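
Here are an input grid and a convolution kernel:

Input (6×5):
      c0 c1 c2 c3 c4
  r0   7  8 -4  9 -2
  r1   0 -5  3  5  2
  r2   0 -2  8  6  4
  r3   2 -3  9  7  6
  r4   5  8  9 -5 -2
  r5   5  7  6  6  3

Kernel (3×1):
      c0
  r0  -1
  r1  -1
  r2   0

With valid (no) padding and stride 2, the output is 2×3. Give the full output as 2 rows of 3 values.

Output[0,0]: The receptive field on the input at this output position is [7 / 0 / 0]. Elementwise product with the kernel and sum: 7·-1 + 0·-1.

-7 1 0
-2 -17 -10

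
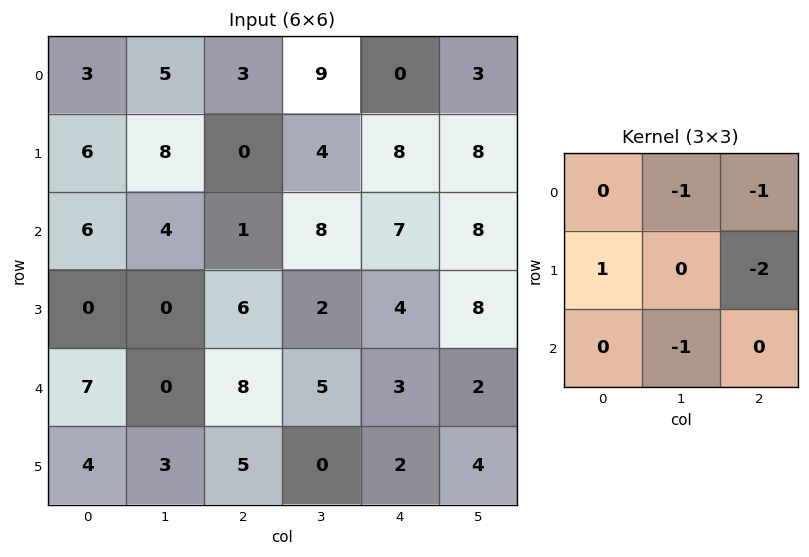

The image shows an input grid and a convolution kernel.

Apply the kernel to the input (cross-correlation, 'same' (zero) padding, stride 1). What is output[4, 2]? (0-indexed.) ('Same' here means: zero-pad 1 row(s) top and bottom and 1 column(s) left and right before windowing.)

The receptive field on the zero-padded input at this output position is [0 6 2 / 0 8 5 / 3 5 0]. Elementwise product with the kernel and sum: 6·-1 + 2·-1 + 0·1 + 5·-2 + 5·-1.

-23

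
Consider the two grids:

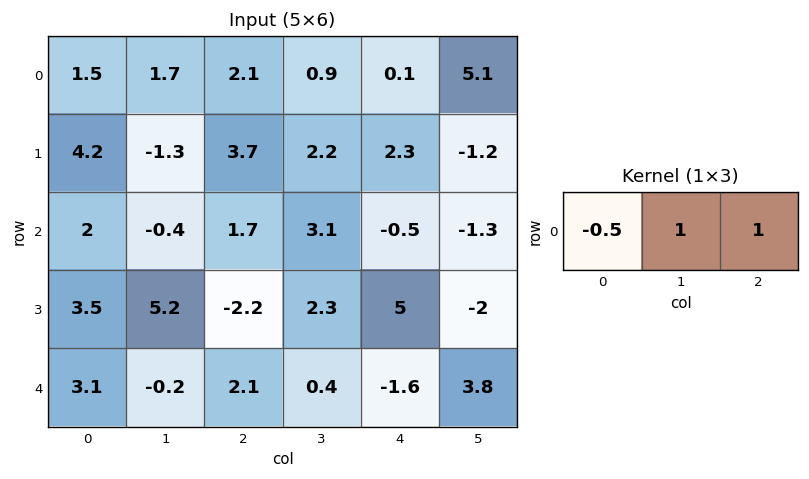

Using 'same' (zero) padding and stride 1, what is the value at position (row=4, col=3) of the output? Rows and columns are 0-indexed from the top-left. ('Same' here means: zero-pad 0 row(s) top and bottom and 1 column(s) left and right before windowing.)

The receptive field on the zero-padded input at this output position is [2.1 0.4 -1.6]. Elementwise product with the kernel and sum: 2.1·-0.5 + 0.4·1 + -1.6·1.

-2.25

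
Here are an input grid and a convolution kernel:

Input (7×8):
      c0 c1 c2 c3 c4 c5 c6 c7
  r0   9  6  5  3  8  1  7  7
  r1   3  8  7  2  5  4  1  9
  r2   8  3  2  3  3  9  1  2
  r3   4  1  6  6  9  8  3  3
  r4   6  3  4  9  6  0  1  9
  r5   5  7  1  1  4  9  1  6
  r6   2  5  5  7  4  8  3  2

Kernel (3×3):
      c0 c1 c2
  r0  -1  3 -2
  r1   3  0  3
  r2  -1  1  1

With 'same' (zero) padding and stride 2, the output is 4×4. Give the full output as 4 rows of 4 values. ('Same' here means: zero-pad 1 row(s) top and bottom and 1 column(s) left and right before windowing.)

29 28 19 30
7 38 52 12
31 36 44 20
16 30 38 12

Output[0,0]: The receptive field on the zero-padded input at this output position is [0 0 0 / 0 9 6 / 0 3 8]. Elementwise product with the kernel and sum: 0·-1 + 0·3 + 0·-2 + 0·3 + 6·3 + 0·-1 + 3·1 + 8·1.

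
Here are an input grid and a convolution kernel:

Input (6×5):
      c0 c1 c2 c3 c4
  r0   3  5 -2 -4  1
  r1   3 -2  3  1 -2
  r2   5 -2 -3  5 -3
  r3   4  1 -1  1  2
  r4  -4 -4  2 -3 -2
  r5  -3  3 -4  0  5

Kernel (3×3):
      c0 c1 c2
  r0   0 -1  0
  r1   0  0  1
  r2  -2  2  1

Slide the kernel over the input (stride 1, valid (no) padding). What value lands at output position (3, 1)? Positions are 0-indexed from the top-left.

The receptive field on the input at this output position is [1 -1 1 / -4 2 -3 / 3 -4 0]. Elementwise product with the kernel and sum: -1·-1 + -3·1 + 3·-2 + -4·2 + 0·1.

-16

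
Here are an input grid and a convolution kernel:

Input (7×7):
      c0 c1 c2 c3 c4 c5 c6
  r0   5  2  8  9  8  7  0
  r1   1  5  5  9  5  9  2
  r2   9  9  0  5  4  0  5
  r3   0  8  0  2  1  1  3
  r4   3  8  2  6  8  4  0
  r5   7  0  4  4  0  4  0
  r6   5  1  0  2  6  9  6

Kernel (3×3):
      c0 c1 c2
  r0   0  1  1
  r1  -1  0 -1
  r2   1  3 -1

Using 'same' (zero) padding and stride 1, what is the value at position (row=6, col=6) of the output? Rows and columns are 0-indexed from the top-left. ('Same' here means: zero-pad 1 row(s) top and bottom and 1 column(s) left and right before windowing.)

The receptive field on the zero-padded input at this output position is [4 0 0 / 9 6 0 / 0 0 0]. Elementwise product with the kernel and sum: 0·1 + 0·1 + 9·-1 + 0·-1 + 0·1 + 0·3 + 0·-1.

-9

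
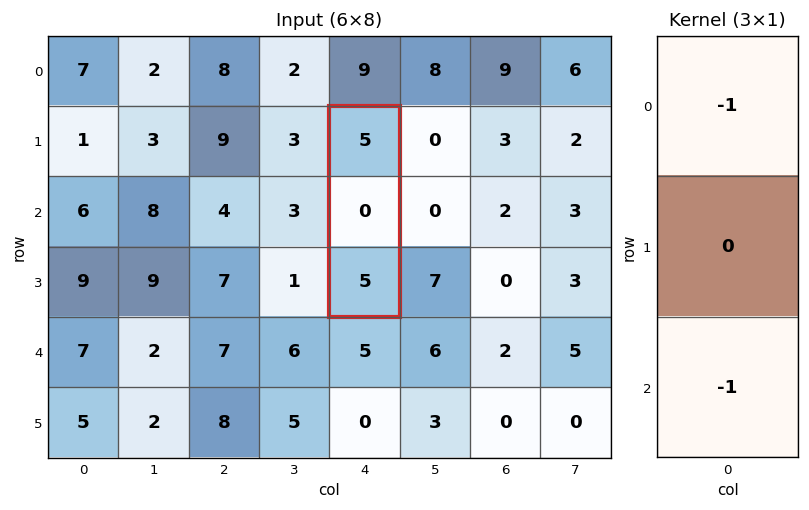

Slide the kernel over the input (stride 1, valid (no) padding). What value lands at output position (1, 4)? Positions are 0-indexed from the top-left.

-10

The receptive field on the input at this output position is [5 / 0 / 5]. Elementwise product with the kernel and sum: 5·-1 + 5·-1.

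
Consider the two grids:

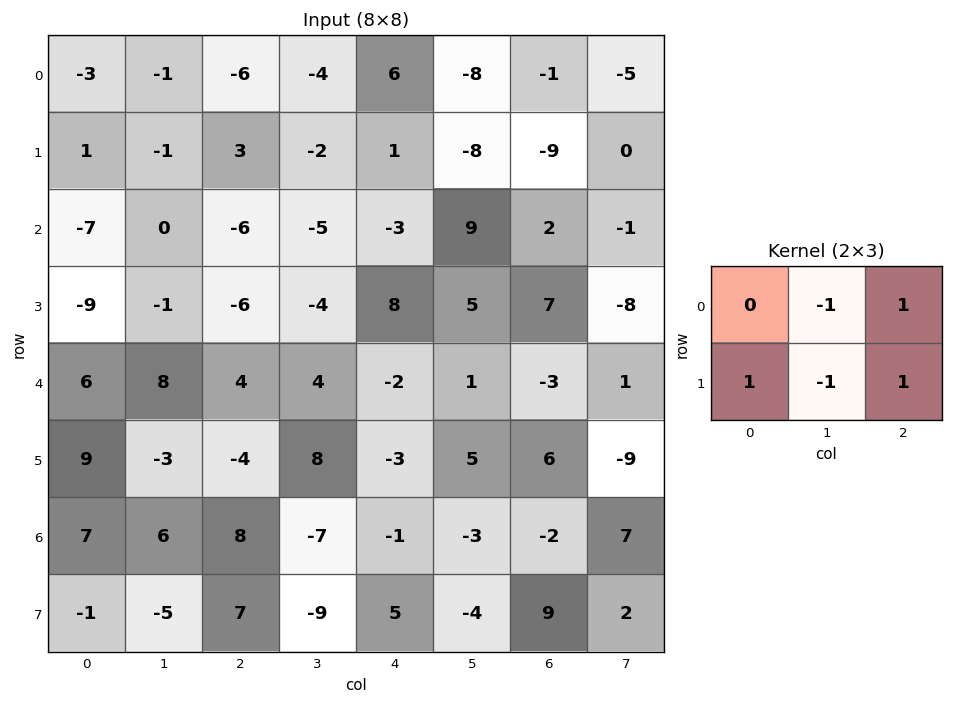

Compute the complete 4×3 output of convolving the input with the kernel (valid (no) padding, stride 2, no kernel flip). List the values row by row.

Output[0,0]: The receptive field on the input at this output position is [-3 -1 -6 / 1 -1 3]. Elementwise product with the kernel and sum: -1·-1 + -6·1 + 1·1 + -1·-1 + 3·1.
Output[0,1]: The receptive field on the input at this output position is [-6 -4 6 / 3 -2 1]. Elementwise product with the kernel and sum: -4·-1 + 6·1 + 3·1 + -2·-1 + 1·1.

0 16 7
-20 8 3
4 -21 -6
13 27 19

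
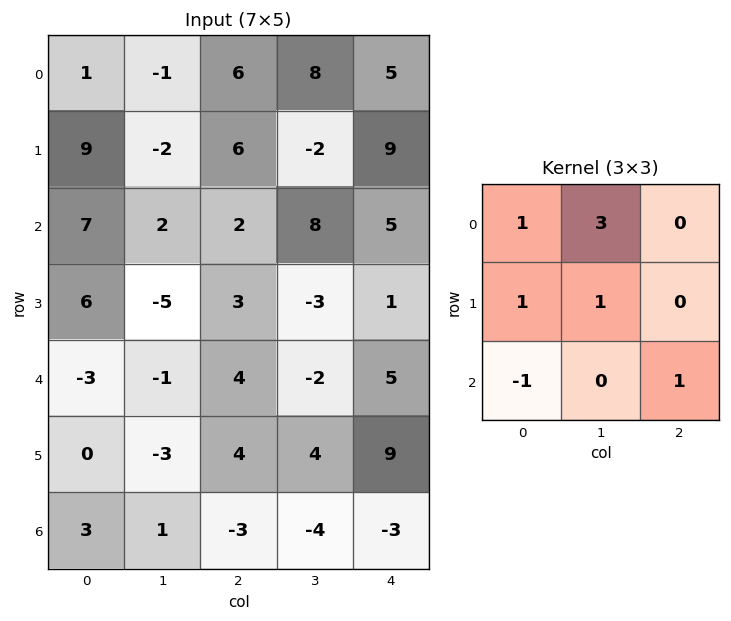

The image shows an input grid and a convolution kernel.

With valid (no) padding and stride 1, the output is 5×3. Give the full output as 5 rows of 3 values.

Output[0,0]: The receptive field on the input at this output position is [1 -1 6 / 9 -2 6 / 7 2 2]. Elementwise product with the kernel and sum: 1·1 + -1·3 + 9·1 + -2·1 + 7·-1 + 2·1.

0 27 37
9 22 8
21 5 27
-9 14 1
-15 7 6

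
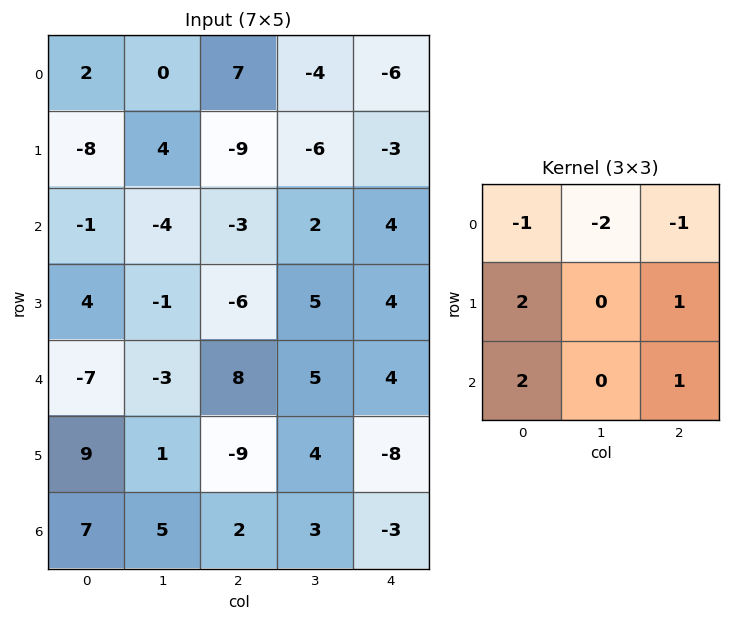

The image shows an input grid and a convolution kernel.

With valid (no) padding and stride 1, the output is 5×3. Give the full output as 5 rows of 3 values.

Output[0,0]: The receptive field on the input at this output position is [2 0 7 / -8 4 -9 / -1 -4 -3]. Elementwise product with the kernel and sum: 2·-1 + 0·-2 + 7·-1 + -8·2 + -9·1 + -1·2 + -3·1.

-39 -14 -16
6 17 14
8 10 7
7 13 -14
30 1 -47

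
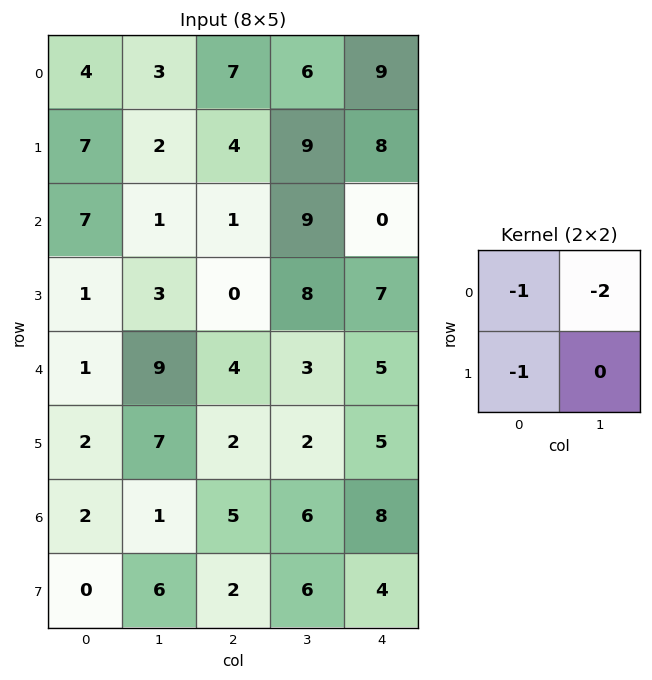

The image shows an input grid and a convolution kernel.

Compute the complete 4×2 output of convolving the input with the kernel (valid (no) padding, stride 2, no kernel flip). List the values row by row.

-17 -23
-10 -19
-21 -12
-4 -19

Output[0,0]: The receptive field on the input at this output position is [4 3 / 7 2]. Elementwise product with the kernel and sum: 4·-1 + 3·-2 + 7·-1.
Output[0,1]: The receptive field on the input at this output position is [7 6 / 4 9]. Elementwise product with the kernel and sum: 7·-1 + 6·-2 + 4·-1.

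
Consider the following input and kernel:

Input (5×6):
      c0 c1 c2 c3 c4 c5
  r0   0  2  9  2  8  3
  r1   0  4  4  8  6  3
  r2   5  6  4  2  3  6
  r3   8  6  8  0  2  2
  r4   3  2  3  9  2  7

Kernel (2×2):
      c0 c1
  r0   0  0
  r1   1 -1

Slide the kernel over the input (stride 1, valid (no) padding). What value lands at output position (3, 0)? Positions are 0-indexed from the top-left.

1

The receptive field on the input at this output position is [8 6 / 3 2]. Elementwise product with the kernel and sum: 3·1 + 2·-1.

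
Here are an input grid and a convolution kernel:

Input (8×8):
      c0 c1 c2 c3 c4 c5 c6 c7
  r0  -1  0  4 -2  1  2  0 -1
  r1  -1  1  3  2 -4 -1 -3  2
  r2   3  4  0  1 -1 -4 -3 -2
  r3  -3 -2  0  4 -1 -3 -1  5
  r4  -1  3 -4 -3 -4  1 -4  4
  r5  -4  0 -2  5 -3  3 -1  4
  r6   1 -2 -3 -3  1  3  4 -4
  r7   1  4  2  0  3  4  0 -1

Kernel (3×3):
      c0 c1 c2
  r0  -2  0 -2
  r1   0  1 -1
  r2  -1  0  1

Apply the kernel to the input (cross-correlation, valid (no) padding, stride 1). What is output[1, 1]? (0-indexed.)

The receptive field on the input at this output position is [1 3 2 / 4 0 1 / -2 0 4]. Elementwise product with the kernel and sum: 1·-2 + 2·-2 + 0·1 + 1·-1 + -2·-1 + 4·1.

-1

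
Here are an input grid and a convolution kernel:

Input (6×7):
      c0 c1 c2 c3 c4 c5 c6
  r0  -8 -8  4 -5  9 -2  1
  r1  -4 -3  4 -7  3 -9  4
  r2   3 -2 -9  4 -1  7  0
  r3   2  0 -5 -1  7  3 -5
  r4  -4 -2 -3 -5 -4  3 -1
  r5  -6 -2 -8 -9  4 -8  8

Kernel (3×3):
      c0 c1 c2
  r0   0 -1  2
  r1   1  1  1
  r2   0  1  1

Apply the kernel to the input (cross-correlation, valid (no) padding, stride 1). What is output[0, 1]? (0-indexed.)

-25

The receptive field on the input at this output position is [-8 4 -5 / -3 4 -7 / -2 -9 4]. Elementwise product with the kernel and sum: 4·-1 + -5·2 + -3·1 + 4·1 + -7·1 + -9·1 + 4·1.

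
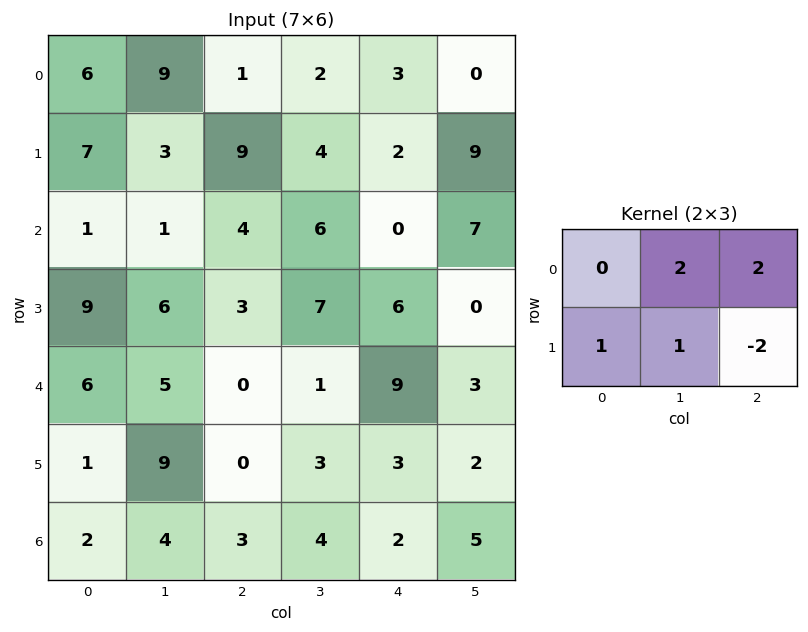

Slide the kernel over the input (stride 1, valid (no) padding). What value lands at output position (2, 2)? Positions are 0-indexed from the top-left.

10

The receptive field on the input at this output position is [4 6 0 / 3 7 6]. Elementwise product with the kernel and sum: 6·2 + 0·2 + 3·1 + 7·1 + 6·-2.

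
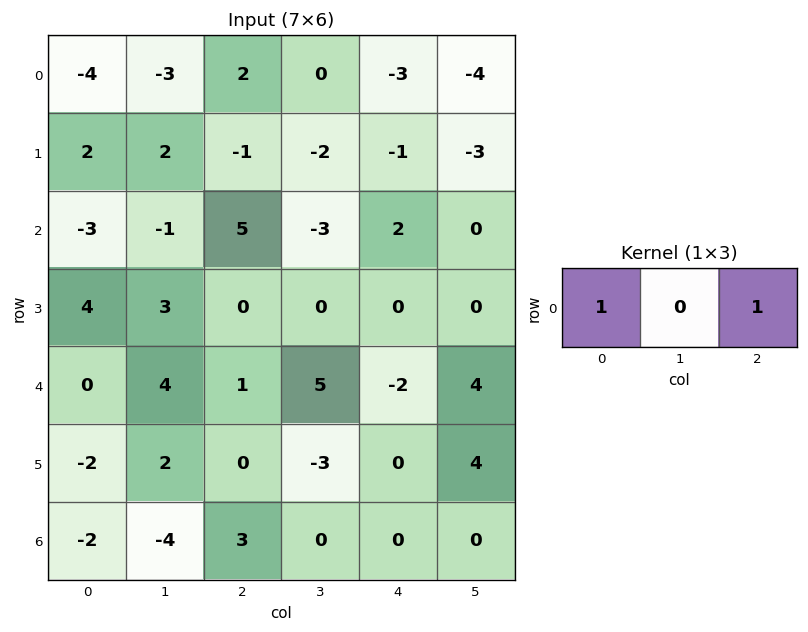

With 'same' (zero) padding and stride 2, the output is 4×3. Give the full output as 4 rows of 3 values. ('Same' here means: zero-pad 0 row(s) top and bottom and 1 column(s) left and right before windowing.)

Output[0,0]: The receptive field on the zero-padded input at this output position is [0 -4 -3]. Elementwise product with the kernel and sum: 0·1 + -3·1.

-3 -3 -4
-1 -4 -3
4 9 9
-4 -4 0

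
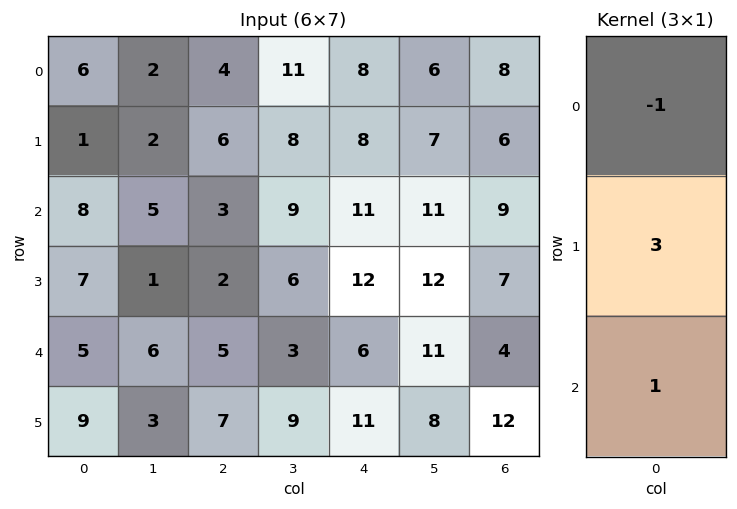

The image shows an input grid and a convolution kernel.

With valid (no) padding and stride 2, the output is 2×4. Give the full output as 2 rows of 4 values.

Output[0,0]: The receptive field on the input at this output position is [6 / 1 / 8]. Elementwise product with the kernel and sum: 6·-1 + 1·3 + 8·1.
Output[0,1]: The receptive field on the input at this output position is [4 / 6 / 3]. Elementwise product with the kernel and sum: 4·-1 + 6·3 + 3·1.

5 17 27 19
18 8 31 16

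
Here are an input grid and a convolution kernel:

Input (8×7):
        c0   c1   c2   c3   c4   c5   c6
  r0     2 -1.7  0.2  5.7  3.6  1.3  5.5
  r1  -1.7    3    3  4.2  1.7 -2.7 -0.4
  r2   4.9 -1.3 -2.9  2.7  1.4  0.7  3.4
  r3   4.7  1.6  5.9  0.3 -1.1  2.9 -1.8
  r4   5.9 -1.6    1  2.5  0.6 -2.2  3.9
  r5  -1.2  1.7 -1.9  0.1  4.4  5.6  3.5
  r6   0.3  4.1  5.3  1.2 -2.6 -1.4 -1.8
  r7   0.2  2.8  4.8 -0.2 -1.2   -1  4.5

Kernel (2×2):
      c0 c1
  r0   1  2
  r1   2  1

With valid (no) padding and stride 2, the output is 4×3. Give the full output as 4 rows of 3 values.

-1.8 21.8 6.9
13.3 14.6 3.5
2 2.3 10.6
11.7 17.1 -8.8

Output[0,0]: The receptive field on the input at this output position is [2 -1.7 / -1.7 3]. Elementwise product with the kernel and sum: 2·1 + -1.7·2 + -1.7·2 + 3·1.
Output[0,1]: The receptive field on the input at this output position is [0.2 5.7 / 3 4.2]. Elementwise product with the kernel and sum: 0.2·1 + 5.7·2 + 3·2 + 4.2·1.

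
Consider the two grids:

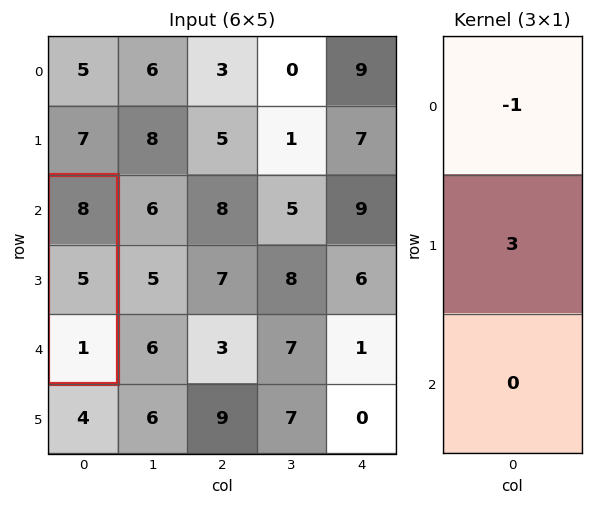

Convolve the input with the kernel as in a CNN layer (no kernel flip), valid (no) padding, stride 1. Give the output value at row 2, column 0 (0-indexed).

7

The receptive field on the input at this output position is [8 / 5 / 1]. Elementwise product with the kernel and sum: 8·-1 + 5·3.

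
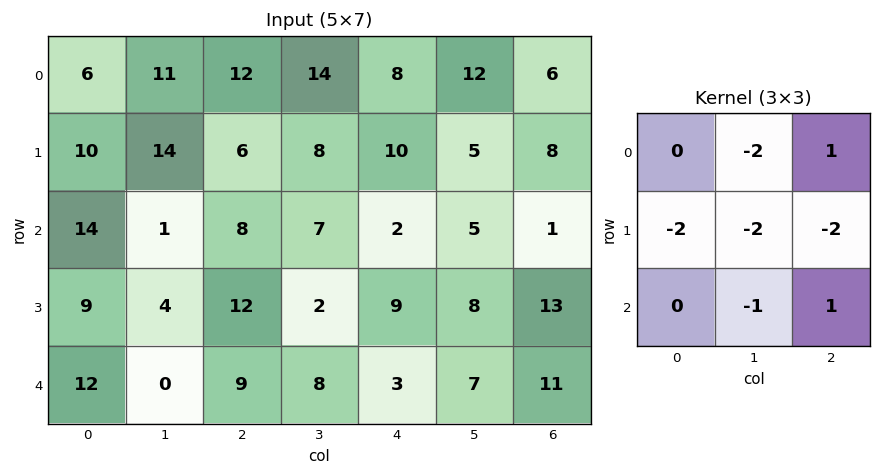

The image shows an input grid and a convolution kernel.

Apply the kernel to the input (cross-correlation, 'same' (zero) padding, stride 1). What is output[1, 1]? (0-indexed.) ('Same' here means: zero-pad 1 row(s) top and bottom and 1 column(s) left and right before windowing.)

-63

The receptive field on the zero-padded input at this output position is [6 11 12 / 10 14 6 / 14 1 8]. Elementwise product with the kernel and sum: 11·-2 + 12·1 + 10·-2 + 14·-2 + 6·-2 + 1·-1 + 8·1.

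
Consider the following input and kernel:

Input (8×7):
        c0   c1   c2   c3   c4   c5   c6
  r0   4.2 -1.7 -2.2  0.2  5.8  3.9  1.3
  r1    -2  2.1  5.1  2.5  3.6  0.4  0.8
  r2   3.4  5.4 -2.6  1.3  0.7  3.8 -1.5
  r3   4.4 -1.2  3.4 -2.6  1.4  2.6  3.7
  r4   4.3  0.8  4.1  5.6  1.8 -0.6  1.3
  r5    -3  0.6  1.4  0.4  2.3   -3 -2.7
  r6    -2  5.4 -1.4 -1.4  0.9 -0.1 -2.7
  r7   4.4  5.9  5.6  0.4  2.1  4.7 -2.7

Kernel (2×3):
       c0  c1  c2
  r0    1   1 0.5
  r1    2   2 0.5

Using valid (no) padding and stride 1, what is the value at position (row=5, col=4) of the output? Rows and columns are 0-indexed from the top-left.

The receptive field on the input at this output position is [2.3 -3 -2.7 / 0.9 -0.1 -2.7]. Elementwise product with the kernel and sum: 2.3·1 + -3·1 + -2.7·0.5 + 0.9·2 + -0.1·2 + -2.7·0.5.

-1.8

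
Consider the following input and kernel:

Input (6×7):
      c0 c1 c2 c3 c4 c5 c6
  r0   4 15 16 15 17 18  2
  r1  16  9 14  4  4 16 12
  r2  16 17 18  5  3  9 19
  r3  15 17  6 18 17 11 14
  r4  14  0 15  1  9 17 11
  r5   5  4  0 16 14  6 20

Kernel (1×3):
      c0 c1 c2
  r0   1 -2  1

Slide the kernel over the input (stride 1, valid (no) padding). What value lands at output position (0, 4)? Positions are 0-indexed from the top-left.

-17

The receptive field on the input at this output position is [17 18 2]. Elementwise product with the kernel and sum: 17·1 + 18·-2 + 2·1.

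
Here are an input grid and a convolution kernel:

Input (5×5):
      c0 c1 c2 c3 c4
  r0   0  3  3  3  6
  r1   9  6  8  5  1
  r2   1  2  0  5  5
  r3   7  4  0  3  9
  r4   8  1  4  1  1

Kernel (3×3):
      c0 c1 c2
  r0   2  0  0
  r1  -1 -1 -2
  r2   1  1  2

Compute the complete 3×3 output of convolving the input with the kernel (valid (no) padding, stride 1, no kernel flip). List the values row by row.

-28 -6 6
26 10 22
8 1 -14

Output[0,0]: The receptive field on the input at this output position is [0 3 3 / 9 6 8 / 1 2 0]. Elementwise product with the kernel and sum: 0·2 + 9·-1 + 6·-1 + 8·-2 + 1·1 + 2·1 + 0·2.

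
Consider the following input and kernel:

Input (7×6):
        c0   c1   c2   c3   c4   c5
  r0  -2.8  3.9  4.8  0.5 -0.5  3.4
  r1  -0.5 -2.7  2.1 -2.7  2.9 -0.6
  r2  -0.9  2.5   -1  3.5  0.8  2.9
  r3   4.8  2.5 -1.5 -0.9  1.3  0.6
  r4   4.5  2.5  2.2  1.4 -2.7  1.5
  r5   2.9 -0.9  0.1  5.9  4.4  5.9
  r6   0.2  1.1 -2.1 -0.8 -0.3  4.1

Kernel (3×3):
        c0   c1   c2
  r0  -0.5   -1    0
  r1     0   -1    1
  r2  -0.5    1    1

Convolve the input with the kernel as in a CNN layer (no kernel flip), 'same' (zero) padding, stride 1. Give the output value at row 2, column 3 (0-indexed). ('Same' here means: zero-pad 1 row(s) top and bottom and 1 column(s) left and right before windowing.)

0.1

The receptive field on the zero-padded input at this output position is [2.1 -2.7 2.9 / -1 3.5 0.8 / -1.5 -0.9 1.3]. Elementwise product with the kernel and sum: 2.1·-0.5 + -2.7·-1 + 3.5·-1 + 0.8·1 + -1.5·-0.5 + -0.9·1 + 1.3·1.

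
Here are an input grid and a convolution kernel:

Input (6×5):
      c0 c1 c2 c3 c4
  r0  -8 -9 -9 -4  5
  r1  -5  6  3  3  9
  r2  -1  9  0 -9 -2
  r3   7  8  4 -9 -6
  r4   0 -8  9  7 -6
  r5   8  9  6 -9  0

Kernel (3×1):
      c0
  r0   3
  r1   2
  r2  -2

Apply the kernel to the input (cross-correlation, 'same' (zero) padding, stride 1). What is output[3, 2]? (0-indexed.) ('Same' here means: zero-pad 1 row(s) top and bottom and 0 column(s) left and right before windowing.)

-10

The receptive field on the zero-padded input at this output position is [0 / 4 / 9]. Elementwise product with the kernel and sum: 0·3 + 4·2 + 9·-2.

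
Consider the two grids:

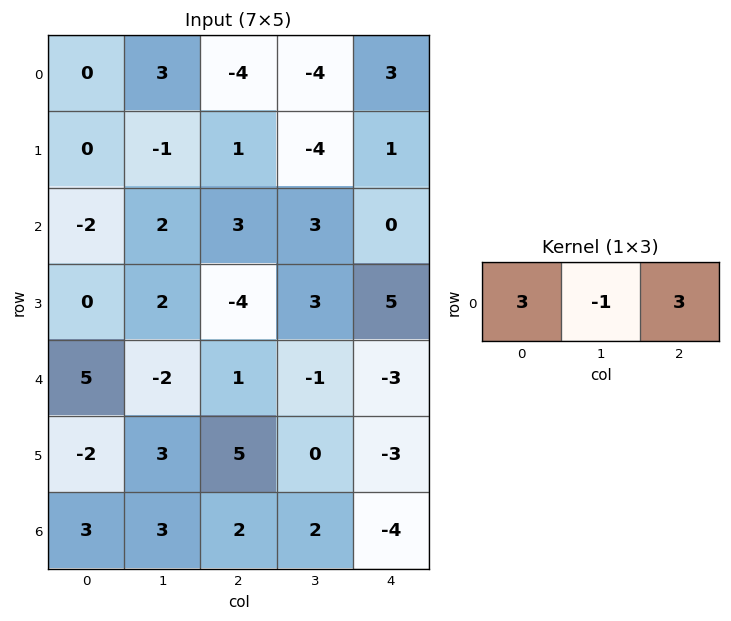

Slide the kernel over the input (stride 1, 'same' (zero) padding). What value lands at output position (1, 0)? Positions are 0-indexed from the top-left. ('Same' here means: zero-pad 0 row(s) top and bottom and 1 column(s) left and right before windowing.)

The receptive field on the zero-padded input at this output position is [0 0 -1]. Elementwise product with the kernel and sum: 0·3 + 0·-1 + -1·3.

-3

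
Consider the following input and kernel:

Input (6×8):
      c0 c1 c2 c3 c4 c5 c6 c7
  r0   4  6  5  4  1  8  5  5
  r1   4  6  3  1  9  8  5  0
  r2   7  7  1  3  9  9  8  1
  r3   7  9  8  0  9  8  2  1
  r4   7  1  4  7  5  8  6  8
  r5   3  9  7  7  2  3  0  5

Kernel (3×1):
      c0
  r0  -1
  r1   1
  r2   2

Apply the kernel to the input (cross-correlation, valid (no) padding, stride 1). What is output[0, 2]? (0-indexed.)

0

The receptive field on the input at this output position is [5 / 3 / 1]. Elementwise product with the kernel and sum: 5·-1 + 3·1 + 1·2.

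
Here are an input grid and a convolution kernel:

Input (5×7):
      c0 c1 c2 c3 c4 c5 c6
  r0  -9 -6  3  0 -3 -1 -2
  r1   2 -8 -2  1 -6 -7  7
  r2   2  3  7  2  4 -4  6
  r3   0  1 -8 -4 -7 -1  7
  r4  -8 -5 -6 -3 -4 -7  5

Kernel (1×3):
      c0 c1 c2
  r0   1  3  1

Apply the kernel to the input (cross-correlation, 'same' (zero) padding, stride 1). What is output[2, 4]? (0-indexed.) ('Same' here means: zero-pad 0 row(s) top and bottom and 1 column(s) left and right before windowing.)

The receptive field on the zero-padded input at this output position is [2 4 -4]. Elementwise product with the kernel and sum: 2·1 + 4·3 + -4·1.

10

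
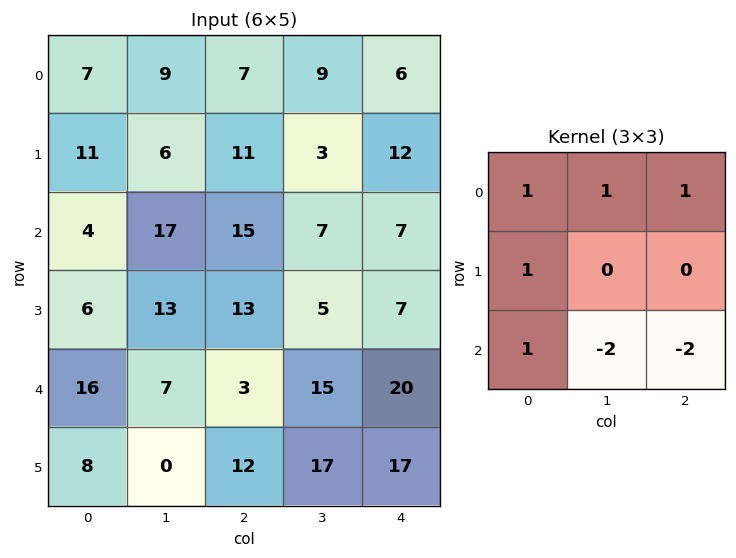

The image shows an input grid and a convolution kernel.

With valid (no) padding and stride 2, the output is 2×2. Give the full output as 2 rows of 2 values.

Output[0,0]: The receptive field on the input at this output position is [7 9 7 / 11 6 11 / 4 17 15]. Elementwise product with the kernel and sum: 7·1 + 9·1 + 7·1 + 11·1 + 4·1 + 17·-2 + 15·-2.

-26 20
38 -25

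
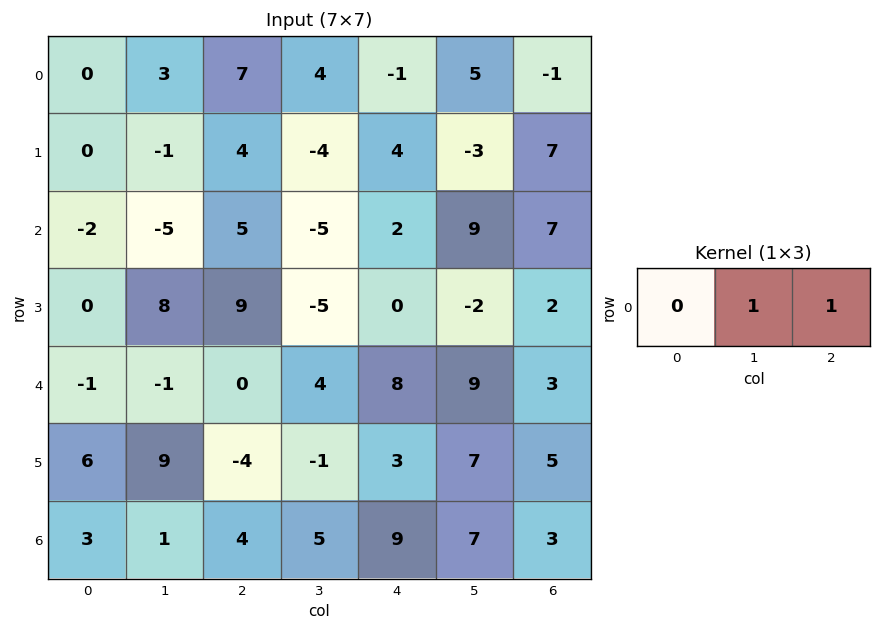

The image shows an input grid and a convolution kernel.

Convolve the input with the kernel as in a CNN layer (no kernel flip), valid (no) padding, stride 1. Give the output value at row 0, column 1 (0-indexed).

11

The receptive field on the input at this output position is [3 7 4]. Elementwise product with the kernel and sum: 7·1 + 4·1.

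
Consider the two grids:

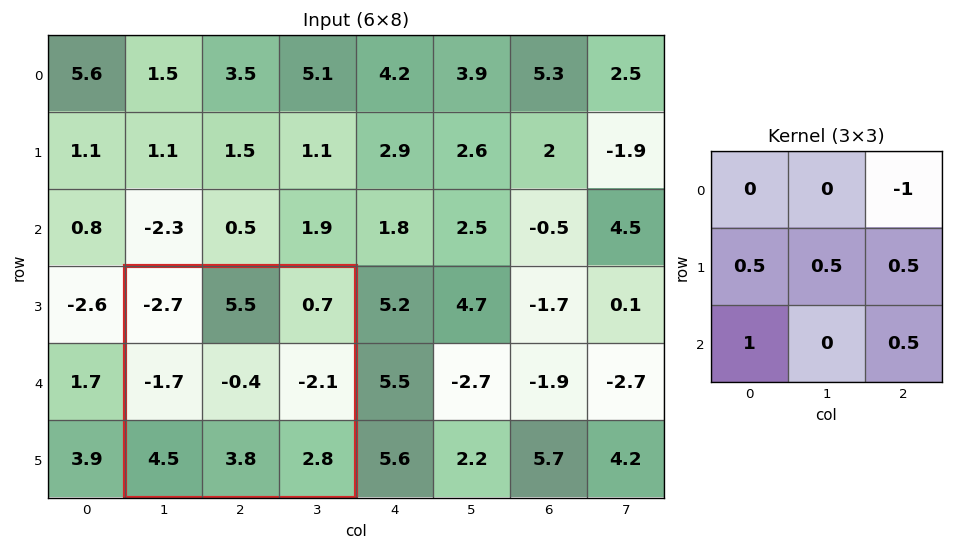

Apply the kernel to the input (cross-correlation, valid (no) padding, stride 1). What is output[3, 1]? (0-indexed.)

3.1

The receptive field on the input at this output position is [-2.7 5.5 0.7 / -1.7 -0.4 -2.1 / 4.5 3.8 2.8]. Elementwise product with the kernel and sum: 0.7·-1 + -1.7·0.5 + -0.4·0.5 + -2.1·0.5 + 4.5·1 + 2.8·0.5.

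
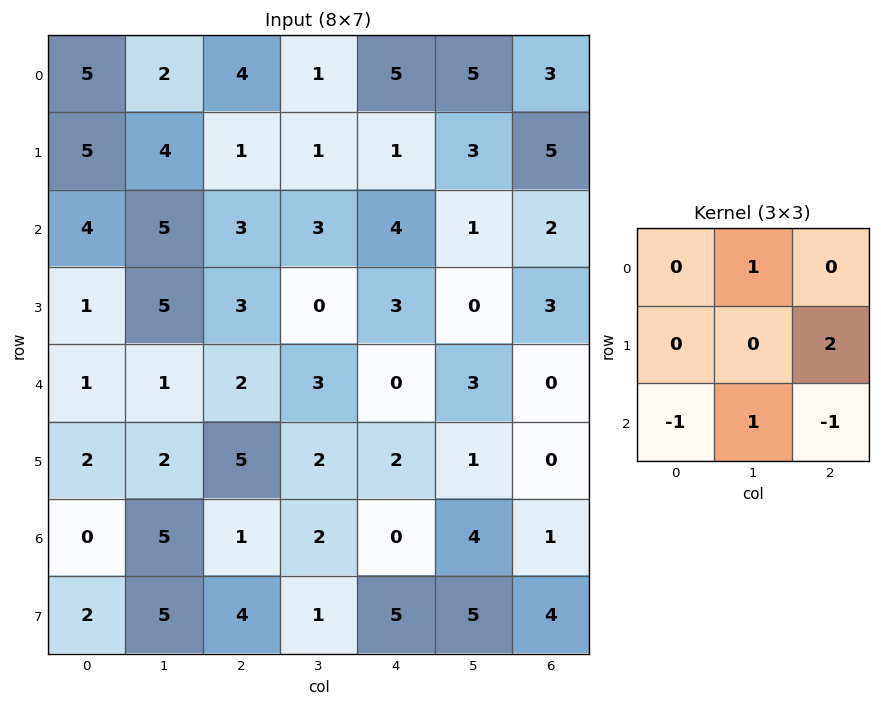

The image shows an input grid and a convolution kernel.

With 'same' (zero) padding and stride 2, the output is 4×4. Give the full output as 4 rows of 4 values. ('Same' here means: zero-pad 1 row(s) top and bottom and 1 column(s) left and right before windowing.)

5 -2 7 2
11 5 6 8
3 10 8 2
9 7 9 -1

Output[0,0]: The receptive field on the zero-padded input at this output position is [0 0 0 / 0 5 2 / 0 5 4]. Elementwise product with the kernel and sum: 0·1 + 2·2 + 0·-1 + 5·1 + 4·-1.
Output[0,1]: The receptive field on the zero-padded input at this output position is [0 0 0 / 2 4 1 / 4 1 1]. Elementwise product with the kernel and sum: 0·1 + 1·2 + 4·-1 + 1·1 + 1·-1.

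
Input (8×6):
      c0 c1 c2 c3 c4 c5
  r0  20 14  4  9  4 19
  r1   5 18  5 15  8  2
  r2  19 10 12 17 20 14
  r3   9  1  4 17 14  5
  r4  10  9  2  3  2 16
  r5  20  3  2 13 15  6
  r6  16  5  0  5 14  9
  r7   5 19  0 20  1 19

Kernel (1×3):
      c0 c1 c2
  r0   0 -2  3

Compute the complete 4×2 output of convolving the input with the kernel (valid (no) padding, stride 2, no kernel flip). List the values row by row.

Output[0,0]: The receptive field on the input at this output position is [20 14 4]. Elementwise product with the kernel and sum: 14·-2 + 4·3.

-16 -6
16 26
-12 0
-10 32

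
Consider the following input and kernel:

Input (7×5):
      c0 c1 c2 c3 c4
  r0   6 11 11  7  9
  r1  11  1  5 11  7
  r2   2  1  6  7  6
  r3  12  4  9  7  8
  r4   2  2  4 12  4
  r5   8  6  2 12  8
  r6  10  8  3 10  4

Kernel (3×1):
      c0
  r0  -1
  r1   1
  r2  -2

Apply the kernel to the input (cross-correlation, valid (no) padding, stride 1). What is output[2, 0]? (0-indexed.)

The receptive field on the input at this output position is [2 / 12 / 2]. Elementwise product with the kernel and sum: 2·-1 + 12·1 + 2·-2.

6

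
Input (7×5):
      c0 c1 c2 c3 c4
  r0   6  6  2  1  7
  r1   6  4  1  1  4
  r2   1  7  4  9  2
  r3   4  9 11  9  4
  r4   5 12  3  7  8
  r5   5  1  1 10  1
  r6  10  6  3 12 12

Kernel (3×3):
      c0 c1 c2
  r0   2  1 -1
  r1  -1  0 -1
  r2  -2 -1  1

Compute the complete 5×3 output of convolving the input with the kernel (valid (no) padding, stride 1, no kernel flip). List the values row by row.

4 -1 -22
4 -28 -34
-29 -29 -5
-12 8 5
-10 6 -3

Output[0,0]: The receptive field on the input at this output position is [6 6 2 / 6 4 1 / 1 7 4]. Elementwise product with the kernel and sum: 6·2 + 6·1 + 2·-1 + 6·-1 + 1·-1 + 1·-2 + 7·-1 + 4·1.
Output[0,1]: The receptive field on the input at this output position is [6 2 1 / 4 1 1 / 7 4 9]. Elementwise product with the kernel and sum: 6·2 + 2·1 + 1·-1 + 4·-1 + 1·-1 + 7·-2 + 4·-1 + 9·1.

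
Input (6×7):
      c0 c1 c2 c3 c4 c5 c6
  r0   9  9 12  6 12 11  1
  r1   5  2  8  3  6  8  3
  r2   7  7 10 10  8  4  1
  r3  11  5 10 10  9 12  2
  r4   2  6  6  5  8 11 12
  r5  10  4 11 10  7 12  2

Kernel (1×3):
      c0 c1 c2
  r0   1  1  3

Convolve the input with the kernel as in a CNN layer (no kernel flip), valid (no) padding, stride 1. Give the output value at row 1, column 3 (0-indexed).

33

The receptive field on the input at this output position is [3 6 8]. Elementwise product with the kernel and sum: 3·1 + 6·1 + 8·3.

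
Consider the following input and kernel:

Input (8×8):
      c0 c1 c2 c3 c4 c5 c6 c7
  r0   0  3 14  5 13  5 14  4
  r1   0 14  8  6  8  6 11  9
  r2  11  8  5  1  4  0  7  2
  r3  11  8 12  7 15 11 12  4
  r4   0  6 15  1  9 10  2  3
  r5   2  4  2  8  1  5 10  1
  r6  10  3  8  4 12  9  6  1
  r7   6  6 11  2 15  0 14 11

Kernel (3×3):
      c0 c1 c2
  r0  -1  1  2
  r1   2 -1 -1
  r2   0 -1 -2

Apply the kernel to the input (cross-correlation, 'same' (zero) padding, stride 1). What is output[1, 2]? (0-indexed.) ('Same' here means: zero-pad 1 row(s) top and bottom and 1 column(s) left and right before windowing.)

The receptive field on the zero-padded input at this output position is [3 14 5 / 14 8 6 / 8 5 1]. Elementwise product with the kernel and sum: 3·-1 + 14·1 + 5·2 + 14·2 + 8·-1 + 6·-1 + 5·-1 + 1·-2.

28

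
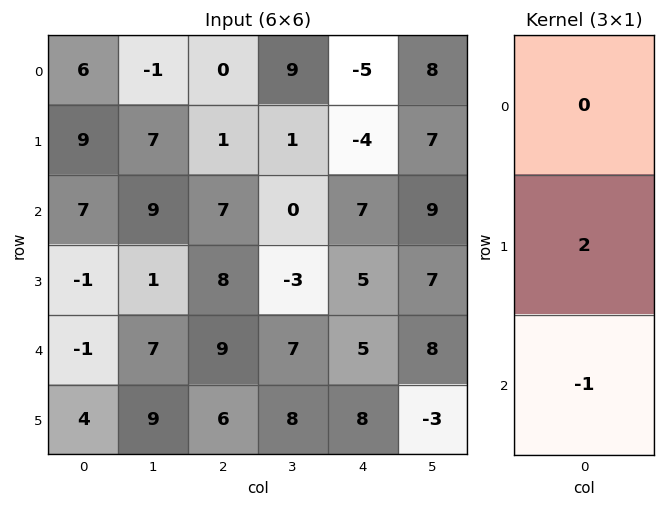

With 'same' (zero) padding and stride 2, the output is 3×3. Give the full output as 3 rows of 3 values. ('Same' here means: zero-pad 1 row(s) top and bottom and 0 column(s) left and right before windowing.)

3 -1 -6
15 6 9
-6 12 2

Output[0,0]: The receptive field on the zero-padded input at this output position is [0 / 6 / 9]. Elementwise product with the kernel and sum: 6·2 + 9·-1.
Output[0,1]: The receptive field on the zero-padded input at this output position is [0 / 0 / 1]. Elementwise product with the kernel and sum: 0·2 + 1·-1.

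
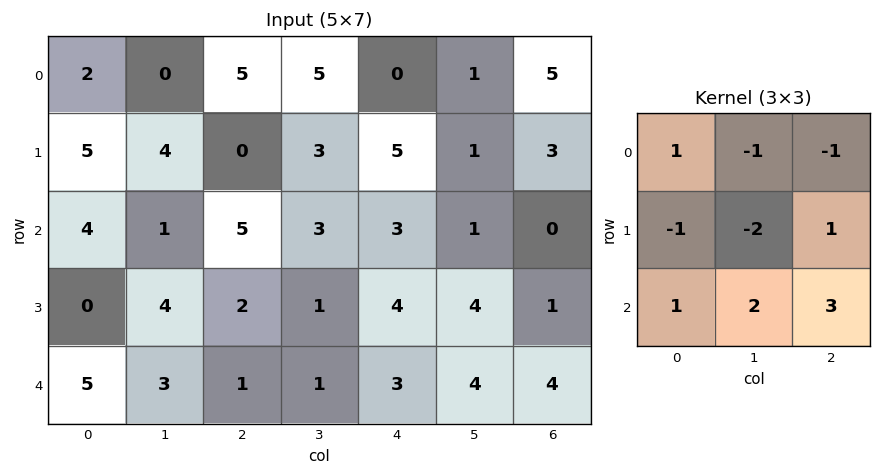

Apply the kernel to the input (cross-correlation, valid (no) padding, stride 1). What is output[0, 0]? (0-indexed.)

5

The receptive field on the input at this output position is [2 0 5 / 5 4 0 / 4 1 5]. Elementwise product with the kernel and sum: 2·1 + 0·-1 + 5·-1 + 5·-1 + 4·-2 + 0·1 + 4·1 + 1·2 + 5·3.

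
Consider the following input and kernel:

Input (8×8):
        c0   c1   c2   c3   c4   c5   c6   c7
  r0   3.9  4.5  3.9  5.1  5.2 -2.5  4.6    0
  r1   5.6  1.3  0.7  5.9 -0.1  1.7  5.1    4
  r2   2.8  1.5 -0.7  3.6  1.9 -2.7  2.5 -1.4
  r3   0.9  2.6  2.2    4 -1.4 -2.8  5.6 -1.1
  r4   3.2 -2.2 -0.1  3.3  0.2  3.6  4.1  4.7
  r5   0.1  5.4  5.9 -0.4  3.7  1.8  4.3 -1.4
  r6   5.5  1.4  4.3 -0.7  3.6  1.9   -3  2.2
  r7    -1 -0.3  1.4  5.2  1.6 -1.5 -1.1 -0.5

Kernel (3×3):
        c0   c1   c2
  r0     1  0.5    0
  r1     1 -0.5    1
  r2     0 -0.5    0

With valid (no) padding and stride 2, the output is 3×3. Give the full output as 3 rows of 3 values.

Output[0,0]: The receptive field on the input at this output position is [3.9 4.5 3.9 / 5.6 1.3 0.7 / 2.8 1.5 -0.7]. Elementwise product with the kernel and sum: 3.9·1 + 4.5·0.5 + 5.6·1 + 1.3·-0.5 + 0.7·1 + 1.5·-0.5.
Output[0,1]: The receptive field on the input at this output position is [3.9 5.1 5.2 / 0.7 5.9 -0.1 / -0.7 3.6 1.9]. Elementwise product with the kernel and sum: 3.9·1 + 5.1·0.5 + 0.7·1 + 5.9·-0.5 + -0.1·1 + 3.6·-0.5.

11.05 2.3 9.45
6.45 -1.75 4.35
4.7 11.7 8.15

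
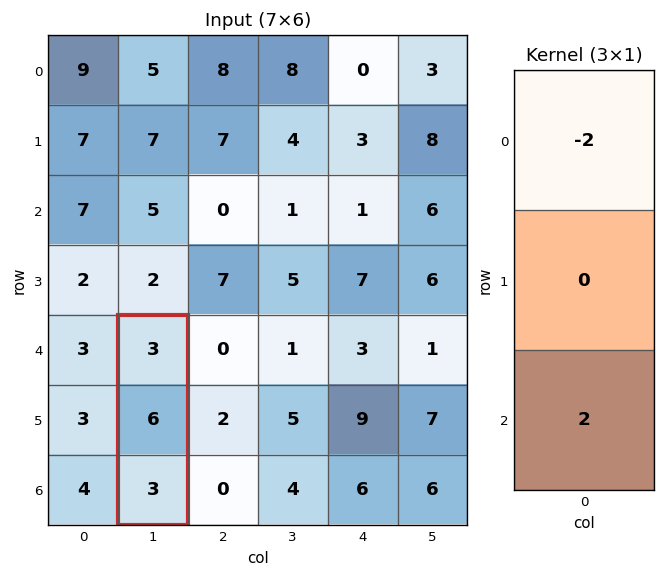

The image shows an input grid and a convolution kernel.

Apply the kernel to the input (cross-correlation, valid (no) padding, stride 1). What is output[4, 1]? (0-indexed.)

0

The receptive field on the input at this output position is [3 / 6 / 3]. Elementwise product with the kernel and sum: 3·-2 + 3·2.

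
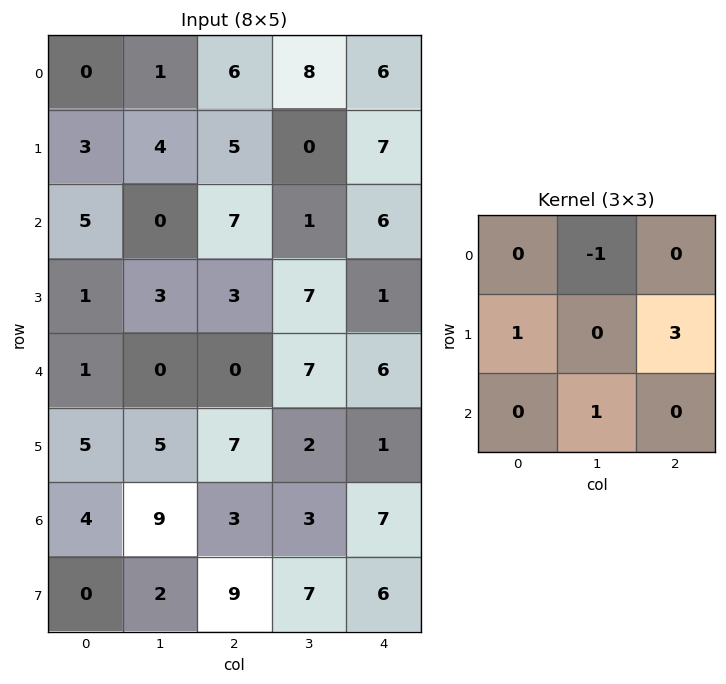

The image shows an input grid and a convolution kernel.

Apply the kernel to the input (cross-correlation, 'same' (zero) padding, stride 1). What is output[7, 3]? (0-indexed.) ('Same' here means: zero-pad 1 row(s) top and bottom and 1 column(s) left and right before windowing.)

24

The receptive field on the zero-padded input at this output position is [3 3 7 / 9 7 6 / 0 0 0]. Elementwise product with the kernel and sum: 3·-1 + 9·1 + 6·3 + 0·1.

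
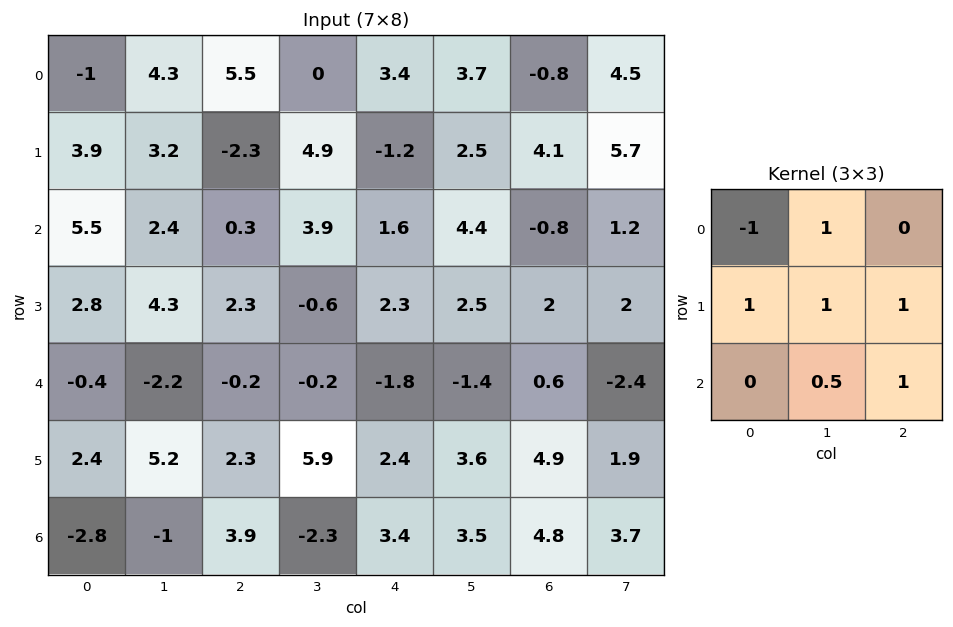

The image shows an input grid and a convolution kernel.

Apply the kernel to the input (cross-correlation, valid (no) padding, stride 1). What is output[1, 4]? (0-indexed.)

The receptive field on the input at this output position is [-1.2 2.5 4.1 / 1.6 4.4 -0.8 / 2.3 2.5 2]. Elementwise product with the kernel and sum: -1.2·-1 + 2.5·1 + 1.6·1 + 4.4·1 + -0.8·1 + 2.5·0.5 + 2·1.

12.15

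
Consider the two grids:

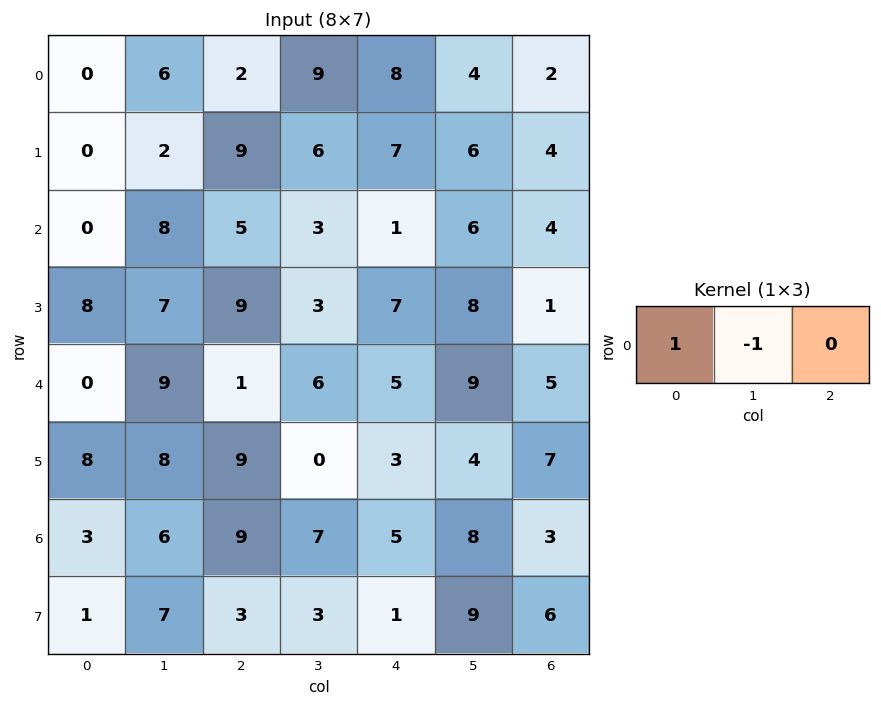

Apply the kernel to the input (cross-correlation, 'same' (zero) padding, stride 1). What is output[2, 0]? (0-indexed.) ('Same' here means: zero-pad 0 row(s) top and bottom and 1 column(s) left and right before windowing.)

0

The receptive field on the zero-padded input at this output position is [0 0 8]. Elementwise product with the kernel and sum: 0·1 + 0·-1.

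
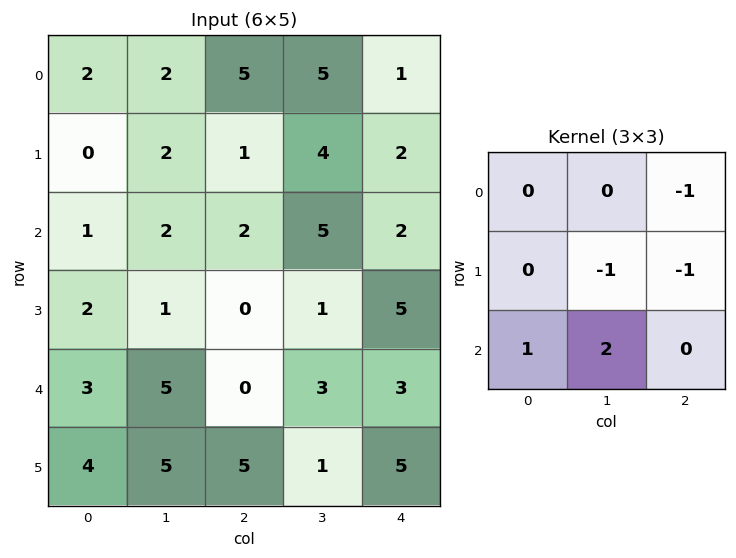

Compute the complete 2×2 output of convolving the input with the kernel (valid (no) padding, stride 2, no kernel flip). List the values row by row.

Output[0,0]: The receptive field on the input at this output position is [2 2 5 / 0 2 1 / 1 2 2]. Elementwise product with the kernel and sum: 5·-1 + 2·-1 + 1·-1 + 1·1 + 2·2.
Output[0,1]: The receptive field on the input at this output position is [5 5 1 / 1 4 2 / 2 5 2]. Elementwise product with the kernel and sum: 1·-1 + 4·-1 + 2·-1 + 2·1 + 5·2.

-3 5
10 -2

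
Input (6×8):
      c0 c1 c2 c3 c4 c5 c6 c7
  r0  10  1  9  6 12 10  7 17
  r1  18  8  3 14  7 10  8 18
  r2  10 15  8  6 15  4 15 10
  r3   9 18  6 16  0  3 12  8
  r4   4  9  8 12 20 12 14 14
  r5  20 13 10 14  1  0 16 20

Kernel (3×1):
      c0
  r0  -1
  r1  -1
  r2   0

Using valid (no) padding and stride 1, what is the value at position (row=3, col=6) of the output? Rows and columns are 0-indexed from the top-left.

-26

The receptive field on the input at this output position is [12 / 14 / 16]. Elementwise product with the kernel and sum: 12·-1 + 14·-1.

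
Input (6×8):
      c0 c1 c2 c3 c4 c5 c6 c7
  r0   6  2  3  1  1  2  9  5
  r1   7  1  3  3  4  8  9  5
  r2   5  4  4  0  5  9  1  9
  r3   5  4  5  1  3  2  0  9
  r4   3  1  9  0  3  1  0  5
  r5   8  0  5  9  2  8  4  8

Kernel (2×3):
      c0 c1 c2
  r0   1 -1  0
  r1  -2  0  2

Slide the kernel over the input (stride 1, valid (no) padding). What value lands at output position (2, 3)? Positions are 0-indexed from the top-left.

The receptive field on the input at this output position is [0 5 9 / 1 3 2]. Elementwise product with the kernel and sum: 0·1 + 5·-1 + 1·-2 + 2·2.

-3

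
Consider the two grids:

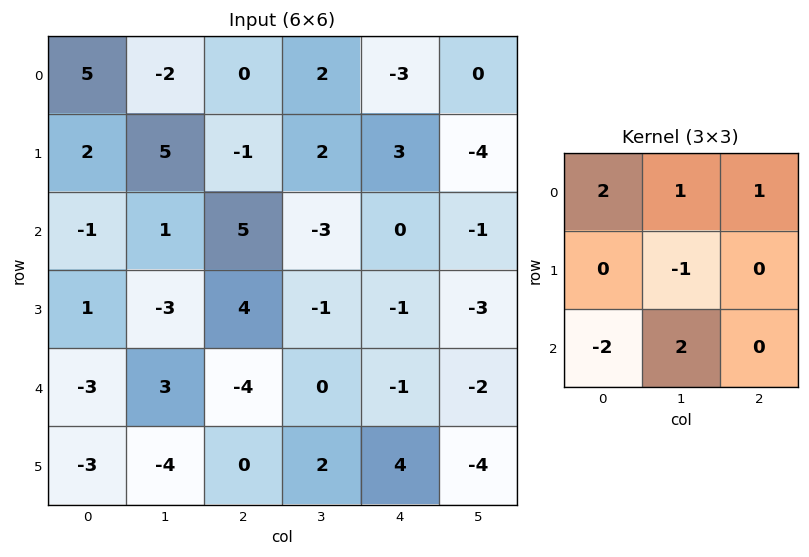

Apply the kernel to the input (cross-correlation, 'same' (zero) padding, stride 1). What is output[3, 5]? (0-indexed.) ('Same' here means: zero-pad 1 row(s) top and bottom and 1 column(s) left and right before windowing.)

0

The receptive field on the zero-padded input at this output position is [0 -1 0 / -1 -3 0 / -1 -2 0]. Elementwise product with the kernel and sum: 0·2 + -1·1 + 0·1 + -3·-1 + -1·-2 + -2·2.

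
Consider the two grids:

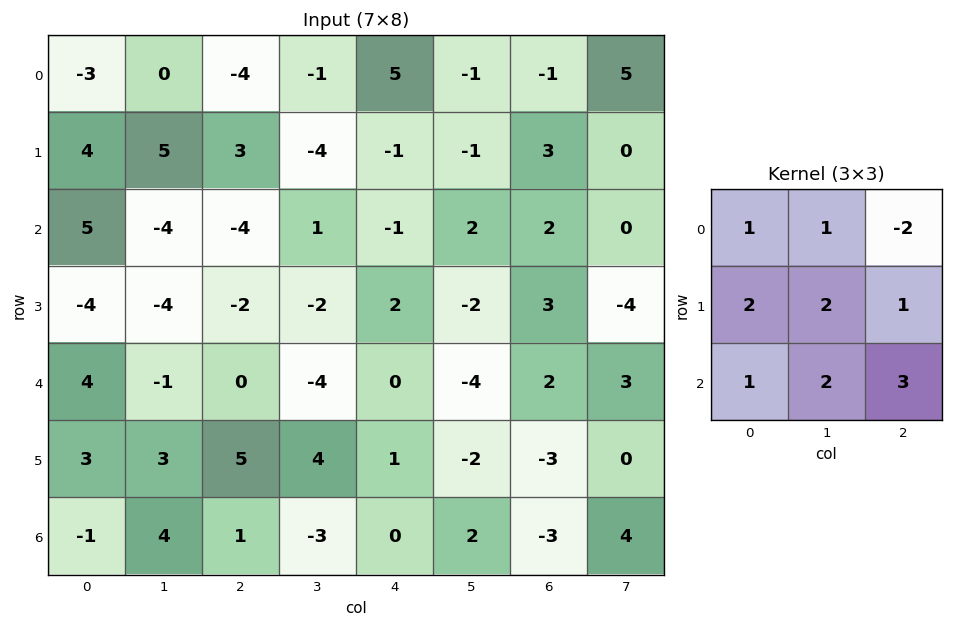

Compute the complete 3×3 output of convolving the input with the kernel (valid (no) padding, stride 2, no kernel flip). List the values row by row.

Output[0,0]: The receptive field on the input at this output position is [-3 0 -4 / 4 5 3 / 5 -4 -4]. Elementwise product with the kernel and sum: -3·1 + 0·1 + -4·-2 + 4·2 + 5·2 + 3·1 + 5·1 + -4·2 + -4·3.

11 -23 14
-7 -15 -2
30 10 -18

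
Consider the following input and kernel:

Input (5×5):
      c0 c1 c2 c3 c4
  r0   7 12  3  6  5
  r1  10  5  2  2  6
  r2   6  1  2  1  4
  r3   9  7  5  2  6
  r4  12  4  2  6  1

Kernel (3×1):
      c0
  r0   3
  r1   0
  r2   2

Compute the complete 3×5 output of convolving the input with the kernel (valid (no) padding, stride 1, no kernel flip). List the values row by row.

Output[0,0]: The receptive field on the input at this output position is [7 / 10 / 6]. Elementwise product with the kernel and sum: 7·3 + 6·2.

33 38 13 20 23
48 29 16 10 30
42 11 10 15 14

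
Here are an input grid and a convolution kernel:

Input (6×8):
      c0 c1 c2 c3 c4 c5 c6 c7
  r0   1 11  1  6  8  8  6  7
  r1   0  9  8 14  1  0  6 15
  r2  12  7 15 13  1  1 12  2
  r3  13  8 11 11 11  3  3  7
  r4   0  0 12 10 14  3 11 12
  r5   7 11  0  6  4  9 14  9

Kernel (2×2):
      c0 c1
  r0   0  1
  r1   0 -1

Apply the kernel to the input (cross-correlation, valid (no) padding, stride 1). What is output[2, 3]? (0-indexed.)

The receptive field on the input at this output position is [13 1 / 11 11]. Elementwise product with the kernel and sum: 1·1 + 11·-1.

-10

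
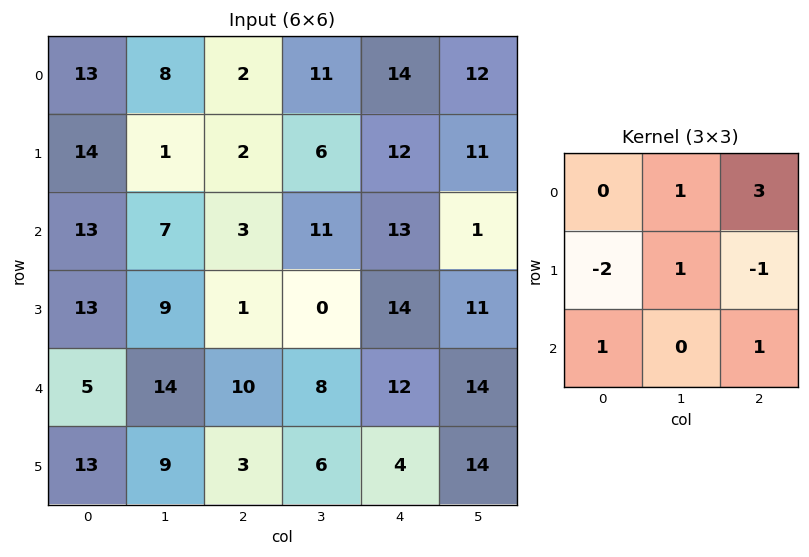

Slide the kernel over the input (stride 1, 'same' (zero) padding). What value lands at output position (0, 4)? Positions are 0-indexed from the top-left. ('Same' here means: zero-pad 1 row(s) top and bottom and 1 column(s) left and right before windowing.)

The receptive field on the zero-padded input at this output position is [0 0 0 / 11 14 12 / 6 12 11]. Elementwise product with the kernel and sum: 0·1 + 0·3 + 11·-2 + 14·1 + 12·-1 + 6·1 + 11·1.

-3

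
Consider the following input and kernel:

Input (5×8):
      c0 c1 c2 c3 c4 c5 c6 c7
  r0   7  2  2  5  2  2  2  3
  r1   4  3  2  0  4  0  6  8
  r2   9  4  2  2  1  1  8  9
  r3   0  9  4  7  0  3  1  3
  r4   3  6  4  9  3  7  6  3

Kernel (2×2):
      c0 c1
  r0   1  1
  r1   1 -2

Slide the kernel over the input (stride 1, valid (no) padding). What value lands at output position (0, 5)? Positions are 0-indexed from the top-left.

The receptive field on the input at this output position is [2 2 / 0 6]. Elementwise product with the kernel and sum: 2·1 + 2·1 + 0·1 + 6·-2.

-8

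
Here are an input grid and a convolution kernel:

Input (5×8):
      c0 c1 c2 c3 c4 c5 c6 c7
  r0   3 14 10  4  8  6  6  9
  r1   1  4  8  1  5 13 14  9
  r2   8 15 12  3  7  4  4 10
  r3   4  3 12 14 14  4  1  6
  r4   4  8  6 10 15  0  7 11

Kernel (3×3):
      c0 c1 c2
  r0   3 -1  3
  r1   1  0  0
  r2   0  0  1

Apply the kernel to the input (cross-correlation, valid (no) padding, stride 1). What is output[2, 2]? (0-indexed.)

81

The receptive field on the input at this output position is [12 3 7 / 12 14 14 / 6 10 15]. Elementwise product with the kernel and sum: 12·3 + 3·-1 + 7·3 + 12·1 + 15·1.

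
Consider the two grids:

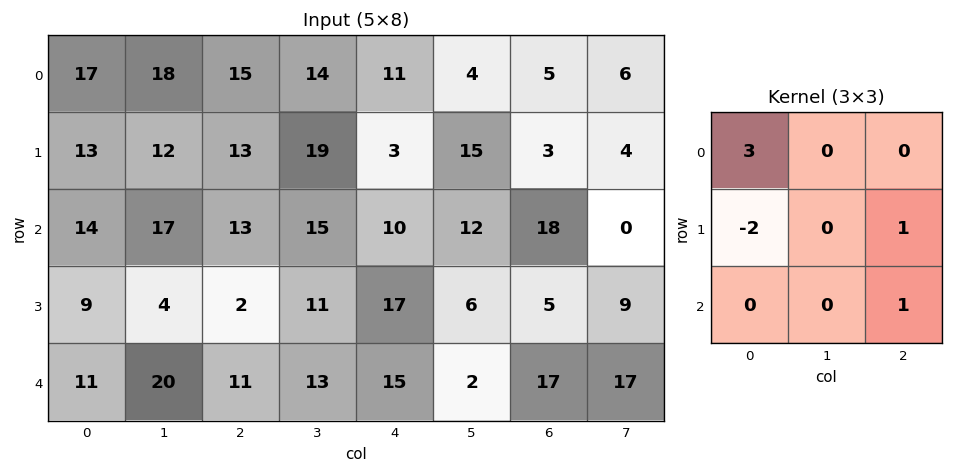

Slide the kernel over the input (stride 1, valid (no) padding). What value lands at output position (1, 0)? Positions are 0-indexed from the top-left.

26

The receptive field on the input at this output position is [13 12 13 / 14 17 13 / 9 4 2]. Elementwise product with the kernel and sum: 13·3 + 14·-2 + 13·1 + 2·1.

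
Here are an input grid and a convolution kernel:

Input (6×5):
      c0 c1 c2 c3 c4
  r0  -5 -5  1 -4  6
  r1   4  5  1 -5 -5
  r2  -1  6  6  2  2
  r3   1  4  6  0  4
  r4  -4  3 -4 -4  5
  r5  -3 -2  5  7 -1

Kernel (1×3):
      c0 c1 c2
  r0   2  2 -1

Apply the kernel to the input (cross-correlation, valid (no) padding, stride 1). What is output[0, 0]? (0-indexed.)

-21

The receptive field on the input at this output position is [-5 -5 1]. Elementwise product with the kernel and sum: -5·2 + -5·2 + 1·-1.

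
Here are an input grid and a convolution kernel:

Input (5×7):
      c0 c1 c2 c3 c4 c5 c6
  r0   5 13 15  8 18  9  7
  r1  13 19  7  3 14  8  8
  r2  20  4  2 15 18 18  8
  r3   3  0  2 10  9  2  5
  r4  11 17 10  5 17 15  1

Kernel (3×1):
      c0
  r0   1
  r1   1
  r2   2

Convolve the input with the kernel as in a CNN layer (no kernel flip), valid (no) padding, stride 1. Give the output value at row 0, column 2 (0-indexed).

26

The receptive field on the input at this output position is [15 / 7 / 2]. Elementwise product with the kernel and sum: 15·1 + 7·1 + 2·2.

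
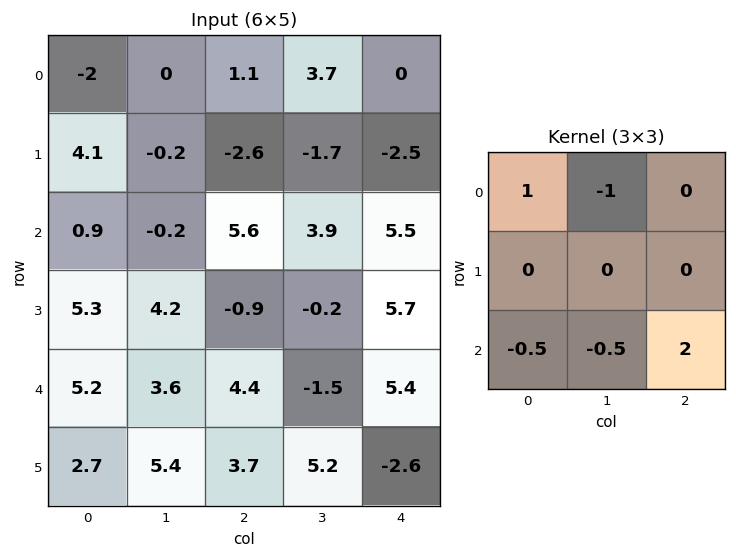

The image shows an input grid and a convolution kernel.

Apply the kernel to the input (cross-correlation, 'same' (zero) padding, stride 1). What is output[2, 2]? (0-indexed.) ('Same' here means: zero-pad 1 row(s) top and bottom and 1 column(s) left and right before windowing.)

The receptive field on the zero-padded input at this output position is [-0.2 -2.6 -1.7 / -0.2 5.6 3.9 / 4.2 -0.9 -0.2]. Elementwise product with the kernel and sum: -0.2·1 + -2.6·-1 + 4.2·-0.5 + -0.9·-0.5 + -0.2·2.

0.35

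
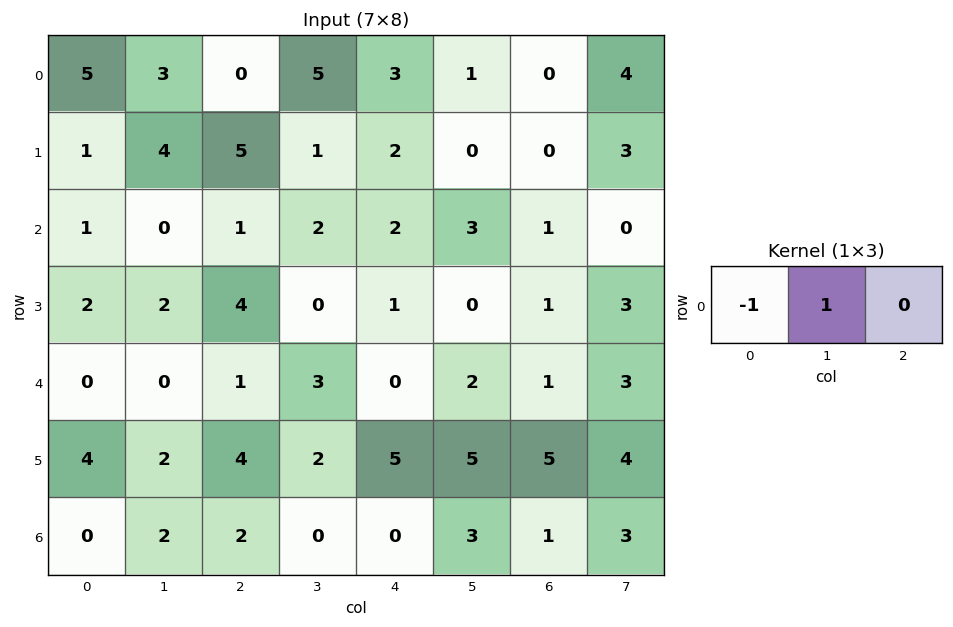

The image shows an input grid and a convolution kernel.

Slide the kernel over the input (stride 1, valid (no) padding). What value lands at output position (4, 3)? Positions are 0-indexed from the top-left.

The receptive field on the input at this output position is [3 0 2]. Elementwise product with the kernel and sum: 3·-1 + 0·1.

-3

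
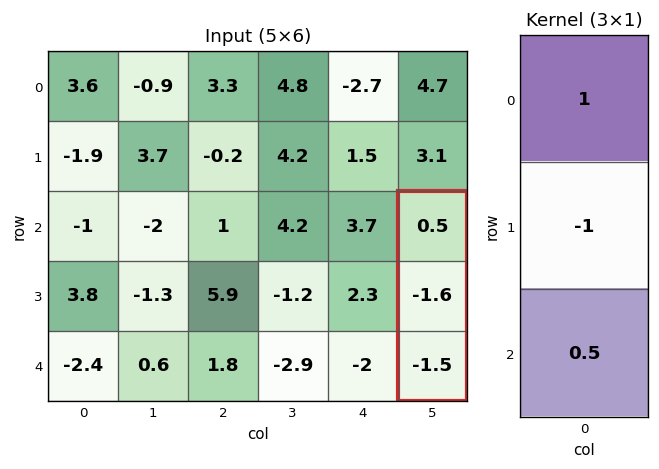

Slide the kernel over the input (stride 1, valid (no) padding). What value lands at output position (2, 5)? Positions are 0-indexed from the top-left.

1.35

The receptive field on the input at this output position is [0.5 / -1.6 / -1.5]. Elementwise product with the kernel and sum: 0.5·1 + -1.6·-1 + -1.5·0.5.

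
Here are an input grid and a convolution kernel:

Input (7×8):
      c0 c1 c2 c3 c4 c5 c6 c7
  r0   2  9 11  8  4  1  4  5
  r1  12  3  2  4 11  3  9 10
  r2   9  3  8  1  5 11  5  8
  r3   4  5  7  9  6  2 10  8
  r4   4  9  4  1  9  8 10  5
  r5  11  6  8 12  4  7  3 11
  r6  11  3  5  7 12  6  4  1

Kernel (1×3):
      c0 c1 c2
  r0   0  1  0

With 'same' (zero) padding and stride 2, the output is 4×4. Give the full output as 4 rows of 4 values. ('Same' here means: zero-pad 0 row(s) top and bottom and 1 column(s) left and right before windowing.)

2 11 4 4
9 8 5 5
4 4 9 10
11 5 12 4

Output[0,0]: The receptive field on the zero-padded input at this output position is [0 2 9]. Elementwise product with the kernel and sum: 2·1.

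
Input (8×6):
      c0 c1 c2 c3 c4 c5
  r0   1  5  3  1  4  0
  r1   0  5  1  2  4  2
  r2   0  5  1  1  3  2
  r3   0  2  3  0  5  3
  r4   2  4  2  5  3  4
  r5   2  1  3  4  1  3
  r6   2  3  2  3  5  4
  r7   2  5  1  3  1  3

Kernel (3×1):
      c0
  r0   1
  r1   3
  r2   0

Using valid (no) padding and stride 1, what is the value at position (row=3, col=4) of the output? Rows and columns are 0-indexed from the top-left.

14

The receptive field on the input at this output position is [5 / 3 / 1]. Elementwise product with the kernel and sum: 5·1 + 3·3.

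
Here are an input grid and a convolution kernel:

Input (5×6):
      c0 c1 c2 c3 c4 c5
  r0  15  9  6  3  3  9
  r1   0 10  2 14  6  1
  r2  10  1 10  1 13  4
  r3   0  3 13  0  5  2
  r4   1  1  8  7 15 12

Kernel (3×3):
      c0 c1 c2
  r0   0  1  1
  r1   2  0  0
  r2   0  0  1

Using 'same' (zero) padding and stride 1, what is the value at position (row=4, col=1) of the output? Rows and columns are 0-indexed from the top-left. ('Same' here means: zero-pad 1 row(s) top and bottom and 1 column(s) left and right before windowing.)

The receptive field on the zero-padded input at this output position is [0 3 13 / 1 1 8 / 0 0 0]. Elementwise product with the kernel and sum: 3·1 + 13·1 + 1·2 + 0·1.

18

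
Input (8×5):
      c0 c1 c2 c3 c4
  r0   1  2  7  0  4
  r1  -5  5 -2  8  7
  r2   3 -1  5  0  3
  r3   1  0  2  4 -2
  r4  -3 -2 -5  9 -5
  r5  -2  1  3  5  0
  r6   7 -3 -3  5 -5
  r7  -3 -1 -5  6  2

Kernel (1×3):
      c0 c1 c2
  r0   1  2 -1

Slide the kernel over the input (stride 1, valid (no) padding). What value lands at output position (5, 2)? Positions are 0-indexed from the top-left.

13

The receptive field on the input at this output position is [3 5 0]. Elementwise product with the kernel and sum: 3·1 + 5·2 + 0·-1.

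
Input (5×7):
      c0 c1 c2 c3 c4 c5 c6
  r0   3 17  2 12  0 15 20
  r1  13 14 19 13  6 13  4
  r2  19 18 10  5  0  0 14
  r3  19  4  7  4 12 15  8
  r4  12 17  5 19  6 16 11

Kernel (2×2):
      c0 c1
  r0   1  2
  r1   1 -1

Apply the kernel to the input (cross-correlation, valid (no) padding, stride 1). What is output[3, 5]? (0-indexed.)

36

The receptive field on the input at this output position is [15 8 / 16 11]. Elementwise product with the kernel and sum: 15·1 + 8·2 + 16·1 + 11·-1.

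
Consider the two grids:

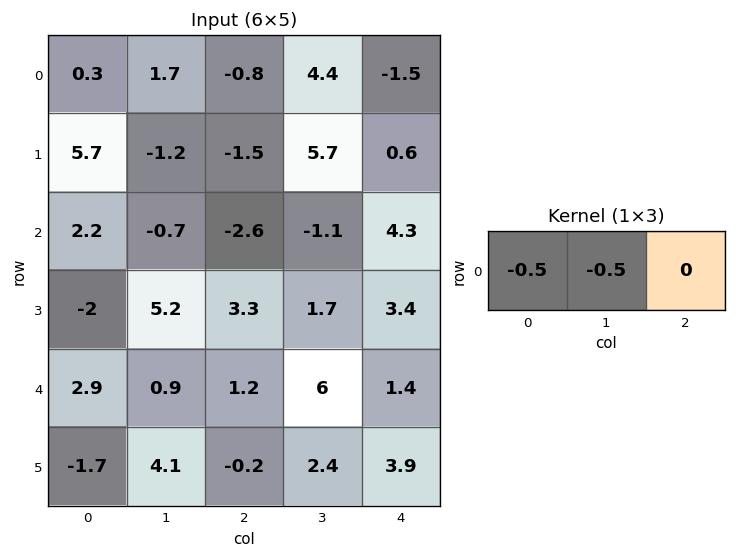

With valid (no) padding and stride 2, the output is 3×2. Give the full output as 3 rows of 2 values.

Output[0,0]: The receptive field on the input at this output position is [0.3 1.7 -0.8]. Elementwise product with the kernel and sum: 0.3·-0.5 + 1.7·-0.5.
Output[0,1]: The receptive field on the input at this output position is [-0.8 4.4 -1.5]. Elementwise product with the kernel and sum: -0.8·-0.5 + 4.4·-0.5.

-1 -1.8
-0.75 1.85
-1.9 -3.6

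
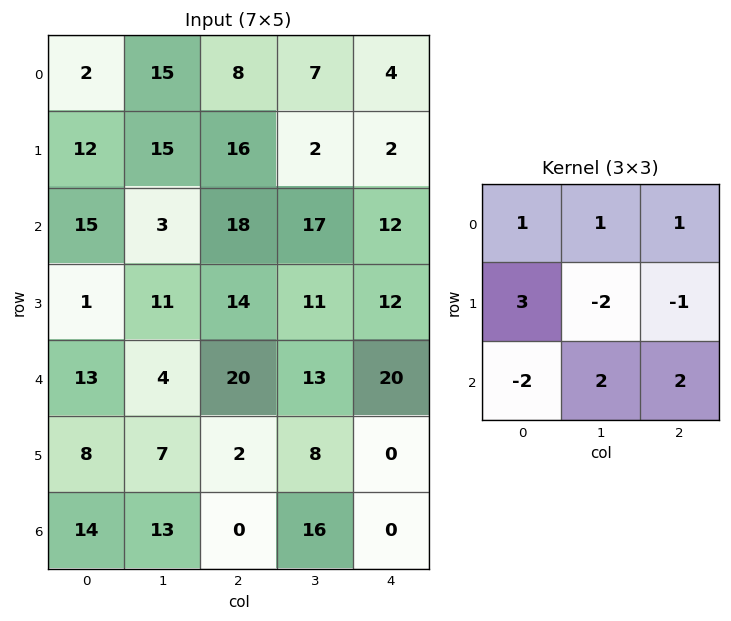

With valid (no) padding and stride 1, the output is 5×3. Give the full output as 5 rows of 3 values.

Output[0,0]: The receptive field on the input at this output position is [2 15 8 / 12 15 16 / 15 3 18]. Elementwise product with the kernel and sum: 2·1 + 15·1 + 8·1 + 12·3 + 15·-2 + 16·-1 + 15·-2 + 3·2 + 18·2.
Output[0,1]: The receptive field on the input at this output position is [15 8 7 / 15 16 2 / 3 18 17]. Elementwise product with the kernel and sum: 15·1 + 8·1 + 7·1 + 15·3 + 16·-2 + 2·-1 + 3·-2 + 18·2 + 17·2.

27 105 83
112 17 46
25 90 81
39 1 63
43 52 75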